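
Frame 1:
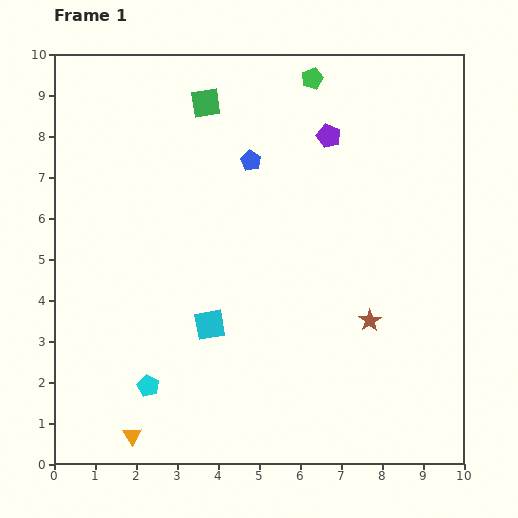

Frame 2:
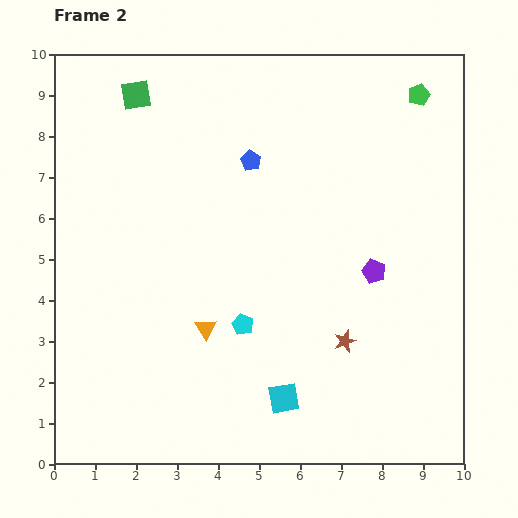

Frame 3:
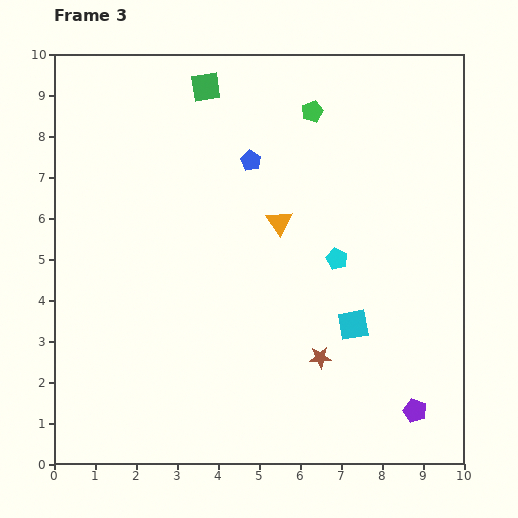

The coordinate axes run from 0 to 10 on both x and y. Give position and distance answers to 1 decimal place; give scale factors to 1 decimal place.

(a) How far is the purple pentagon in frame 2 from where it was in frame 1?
3.5

The purple pentagon moved from (6.7, 8.0) to (7.8, 4.7), a distance of √(1.1² + 3.3²) ≈ 3.5.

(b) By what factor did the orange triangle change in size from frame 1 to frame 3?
1.4×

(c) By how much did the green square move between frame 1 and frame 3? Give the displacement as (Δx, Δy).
(0.0, 0.4)

The green square was at (3.7, 8.8) in frame 1 and (3.7, 9.2) in frame 3.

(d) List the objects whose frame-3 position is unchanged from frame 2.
the blue pentagon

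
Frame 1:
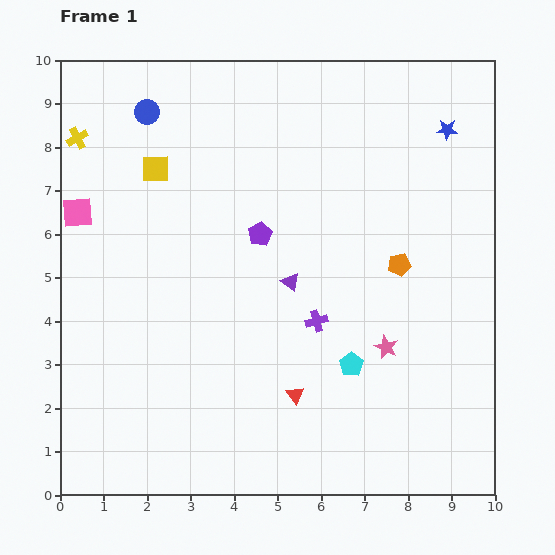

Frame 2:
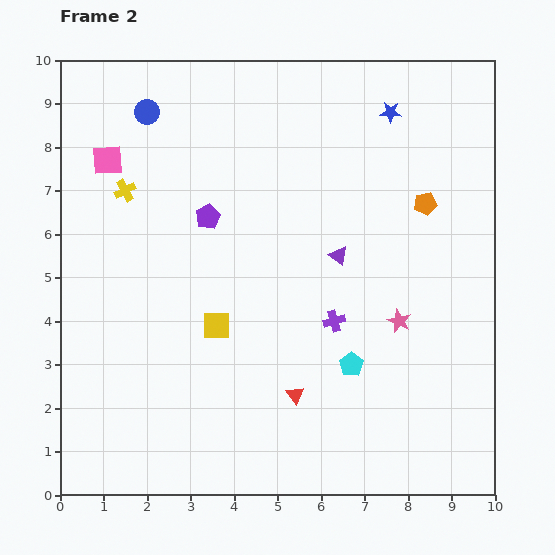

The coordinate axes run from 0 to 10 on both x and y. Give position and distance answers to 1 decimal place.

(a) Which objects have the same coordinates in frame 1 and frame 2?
the blue circle, the cyan pentagon, the red triangle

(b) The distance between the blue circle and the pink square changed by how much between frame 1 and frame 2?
-1.4

Distance in frame 1: 2.8. Distance in frame 2: 1.4.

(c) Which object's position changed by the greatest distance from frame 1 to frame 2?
the yellow square

(moved 3.9; next 1.6)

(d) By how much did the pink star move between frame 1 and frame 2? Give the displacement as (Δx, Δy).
(0.3, 0.6)

The pink star was at (7.5, 3.4) in frame 1 and (7.8, 4.0) in frame 2.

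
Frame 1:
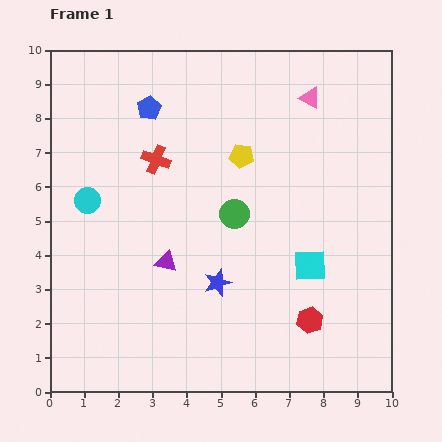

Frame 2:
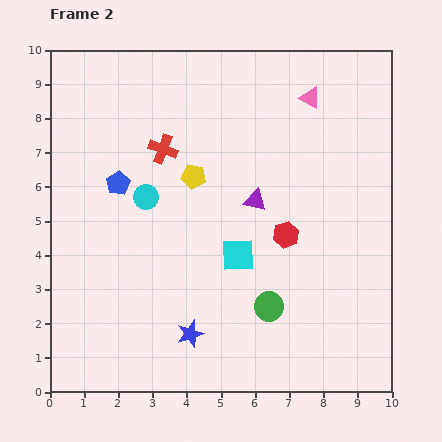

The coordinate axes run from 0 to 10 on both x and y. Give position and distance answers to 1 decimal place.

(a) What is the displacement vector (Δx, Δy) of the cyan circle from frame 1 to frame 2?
(1.7, 0.1)

The cyan circle was at (1.1, 5.6) in frame 1 and (2.8, 5.7) in frame 2.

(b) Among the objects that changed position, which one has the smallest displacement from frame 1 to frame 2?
the red cross

(moved 0.4)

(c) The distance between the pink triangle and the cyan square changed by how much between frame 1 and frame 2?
+0.2

Distance in frame 1: 4.9. Distance in frame 2: 5.1.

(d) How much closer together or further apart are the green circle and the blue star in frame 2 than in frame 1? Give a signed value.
+0.3

Distance in frame 1: 2.1. Distance in frame 2: 2.4.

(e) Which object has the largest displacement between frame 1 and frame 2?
the purple triangle

(moved 3.2; next 2.9)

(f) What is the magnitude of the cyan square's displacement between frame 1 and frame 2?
2.1

The cyan square moved from (7.6, 3.7) to (5.5, 4.0), a distance of √(2.1² + 0.3²) ≈ 2.1.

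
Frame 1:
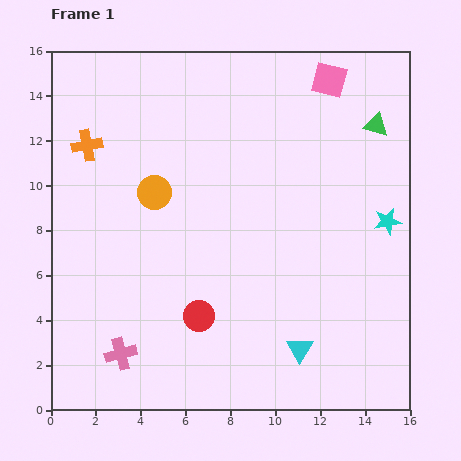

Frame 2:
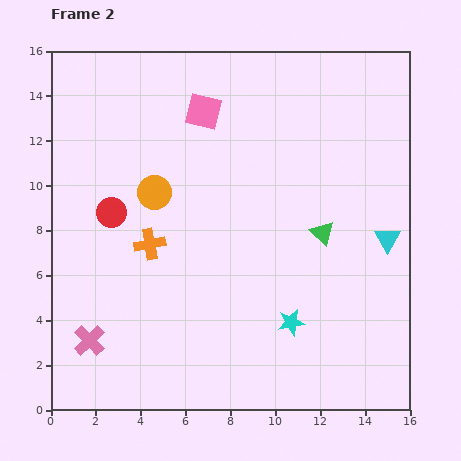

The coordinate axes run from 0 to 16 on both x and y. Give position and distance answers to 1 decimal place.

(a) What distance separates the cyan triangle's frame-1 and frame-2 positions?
6.3

The cyan triangle moved from (11.1, 2.7) to (15.0, 7.6), a distance of √(3.9² + 4.9²) ≈ 6.3.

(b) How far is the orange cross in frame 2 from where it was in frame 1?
5.2

The orange cross moved from (1.6, 11.8) to (4.4, 7.4), a distance of √(2.8² + 4.4²) ≈ 5.2.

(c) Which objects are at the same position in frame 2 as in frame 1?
the orange circle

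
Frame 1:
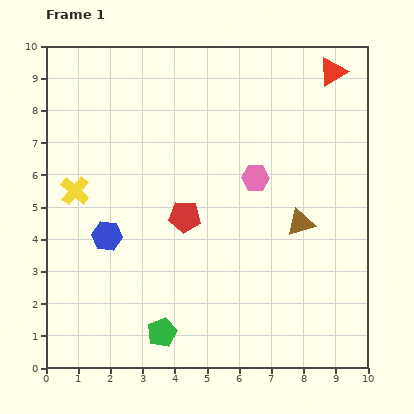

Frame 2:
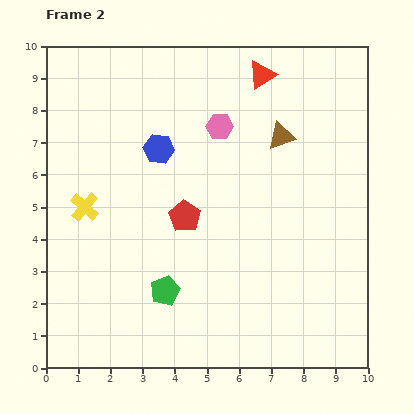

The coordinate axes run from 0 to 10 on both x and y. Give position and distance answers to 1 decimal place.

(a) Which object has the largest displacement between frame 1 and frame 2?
the blue hexagon

(moved 3.1; next 2.8)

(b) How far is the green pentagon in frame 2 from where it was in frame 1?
1.3

The green pentagon moved from (3.6, 1.1) to (3.7, 2.4), a distance of √(0.1² + 1.3²) ≈ 1.3.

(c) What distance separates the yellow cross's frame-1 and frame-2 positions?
0.6

The yellow cross moved from (0.9, 5.5) to (1.2, 5.0), a distance of √(0.3² + 0.5²) ≈ 0.6.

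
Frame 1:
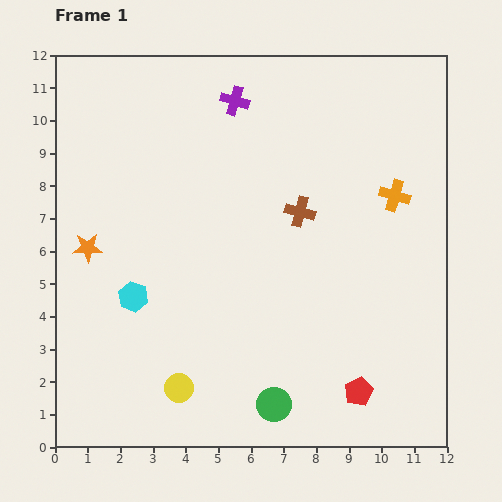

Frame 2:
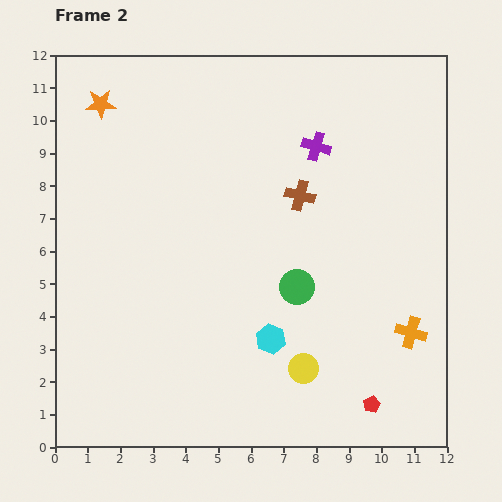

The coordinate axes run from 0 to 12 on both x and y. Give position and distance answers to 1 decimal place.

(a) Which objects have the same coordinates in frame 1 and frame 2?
none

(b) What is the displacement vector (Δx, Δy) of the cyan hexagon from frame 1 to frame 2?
(4.2, -1.3)

The cyan hexagon was at (2.4, 4.6) in frame 1 and (6.6, 3.3) in frame 2.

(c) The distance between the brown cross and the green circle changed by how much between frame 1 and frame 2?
-3.2

Distance in frame 1: 6.0. Distance in frame 2: 2.8.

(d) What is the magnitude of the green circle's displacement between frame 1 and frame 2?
3.7

The green circle moved from (6.7, 1.3) to (7.4, 4.9), a distance of √(0.7² + 3.6²) ≈ 3.7.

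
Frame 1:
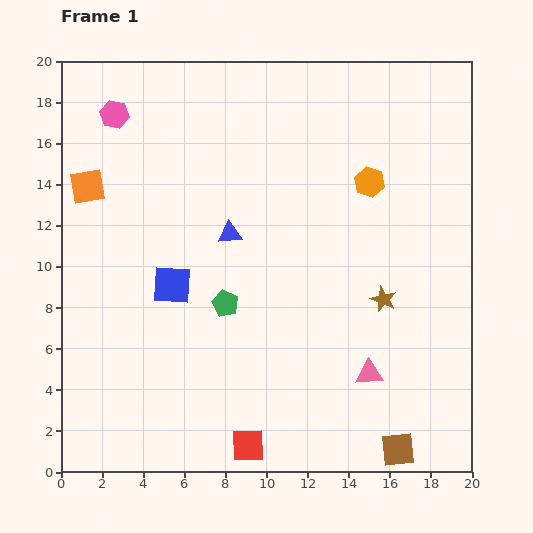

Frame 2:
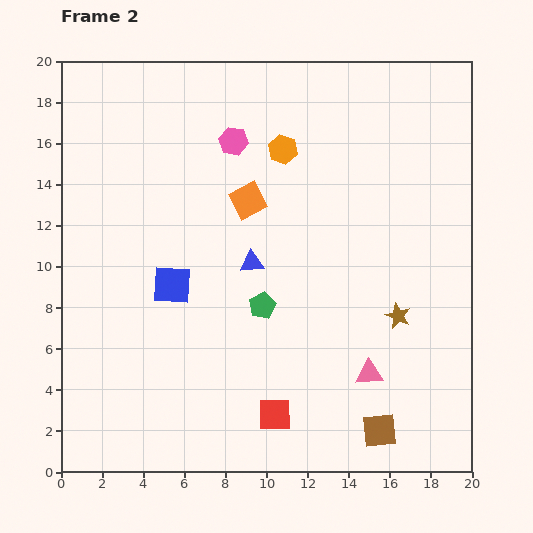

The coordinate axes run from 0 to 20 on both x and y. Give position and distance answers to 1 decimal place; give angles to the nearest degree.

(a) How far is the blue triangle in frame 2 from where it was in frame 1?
1.8

The blue triangle moved from (8.2, 11.6) to (9.3, 10.2), a distance of √(1.1² + 1.4²) ≈ 1.8.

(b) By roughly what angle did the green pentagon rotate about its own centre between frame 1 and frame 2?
20° clockwise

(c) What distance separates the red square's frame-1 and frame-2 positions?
2.0

The red square moved from (9.1, 1.3) to (10.4, 2.8), a distance of √(1.3² + 1.5²) ≈ 2.0.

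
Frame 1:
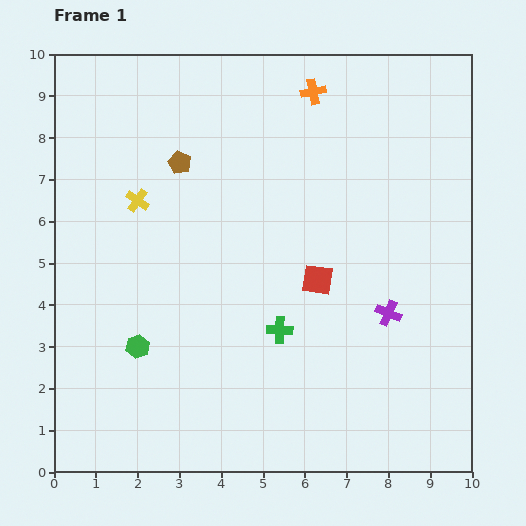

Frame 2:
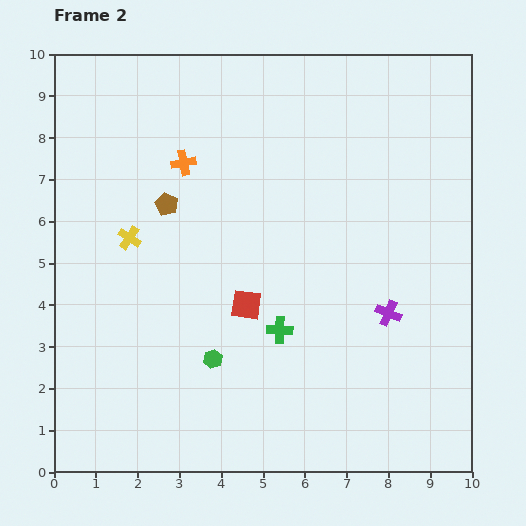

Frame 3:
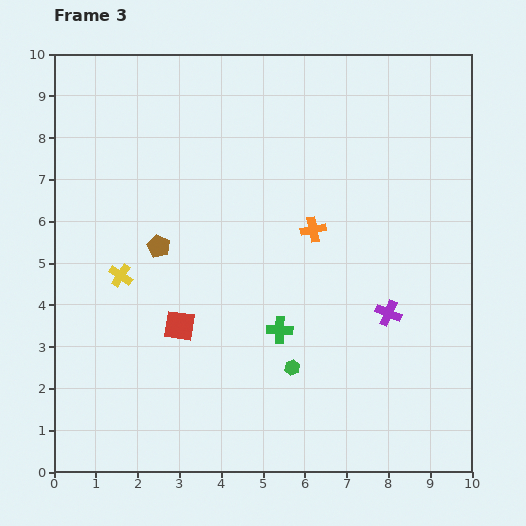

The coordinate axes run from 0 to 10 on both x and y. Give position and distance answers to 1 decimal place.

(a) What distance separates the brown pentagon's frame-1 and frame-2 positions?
1.0

The brown pentagon moved from (3.0, 7.4) to (2.7, 6.4), a distance of √(0.3² + 1.0²) ≈ 1.0.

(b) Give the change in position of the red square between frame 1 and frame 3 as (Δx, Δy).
(-3.3, -1.1)

The red square was at (6.3, 4.6) in frame 1 and (3.0, 3.5) in frame 3.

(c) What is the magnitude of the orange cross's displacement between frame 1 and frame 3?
3.3

The orange cross moved from (6.2, 9.1) to (6.2, 5.8), a distance of √(0.0² + 3.3²) ≈ 3.3.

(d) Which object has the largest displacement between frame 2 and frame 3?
the orange cross

(moved 3.5; next 1.9)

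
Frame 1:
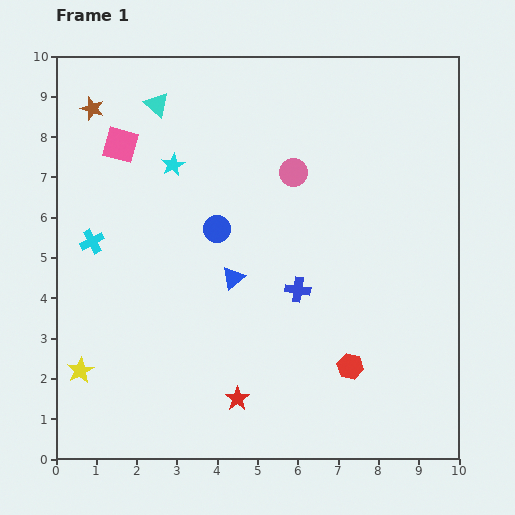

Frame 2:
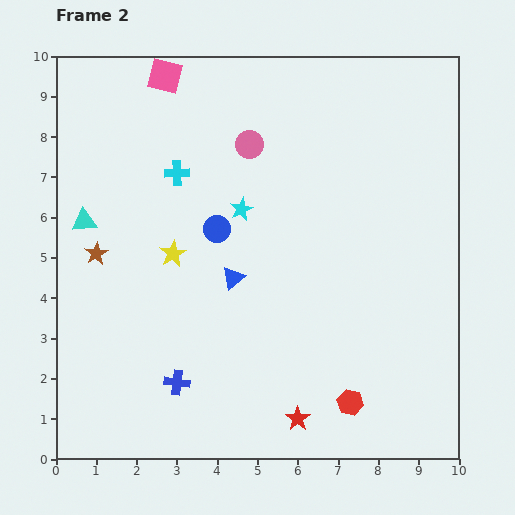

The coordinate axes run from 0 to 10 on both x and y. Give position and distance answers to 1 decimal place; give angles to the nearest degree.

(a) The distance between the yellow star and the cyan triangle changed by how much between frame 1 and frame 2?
-4.6

Distance in frame 1: 6.9. Distance in frame 2: 2.3.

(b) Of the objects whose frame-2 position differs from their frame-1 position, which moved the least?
the red hexagon

(moved 0.9)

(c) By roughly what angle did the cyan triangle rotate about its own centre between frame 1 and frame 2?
48° counter-clockwise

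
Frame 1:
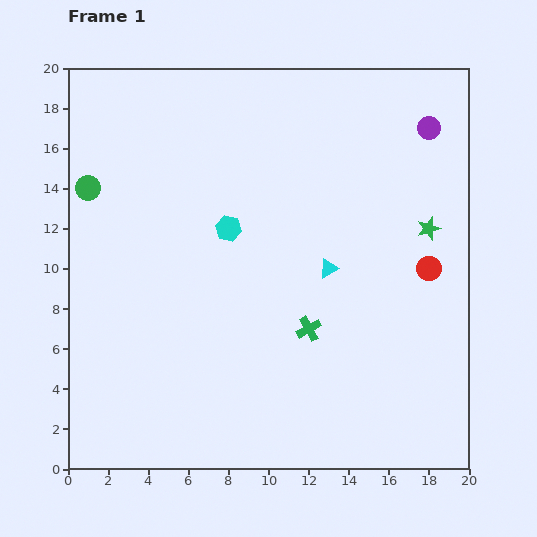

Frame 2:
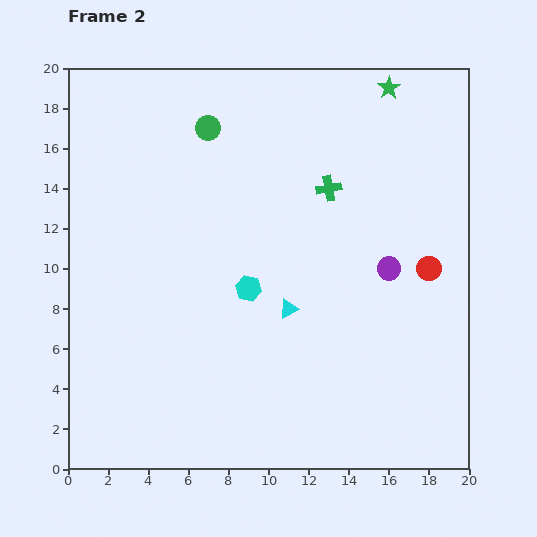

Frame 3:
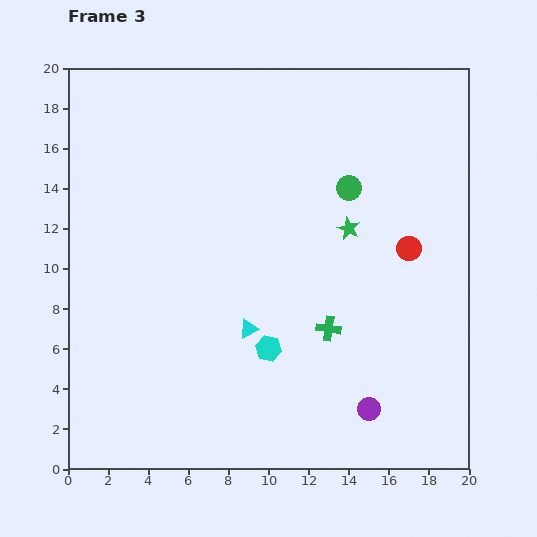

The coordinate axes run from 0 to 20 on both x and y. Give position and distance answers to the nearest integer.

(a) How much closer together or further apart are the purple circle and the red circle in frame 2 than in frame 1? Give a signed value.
-5

Distance in frame 1: 7. Distance in frame 2: 2.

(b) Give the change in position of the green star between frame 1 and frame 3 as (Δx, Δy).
(-4, 0)

The green star was at (18, 12) in frame 1 and (14, 12) in frame 3.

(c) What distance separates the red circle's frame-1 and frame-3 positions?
1

The red circle moved from (18, 10) to (17, 11), a distance of √(1² + 1²) ≈ 1.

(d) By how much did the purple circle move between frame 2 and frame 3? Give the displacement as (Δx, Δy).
(-1, -7)

The purple circle was at (16, 10) in frame 2 and (15, 3) in frame 3.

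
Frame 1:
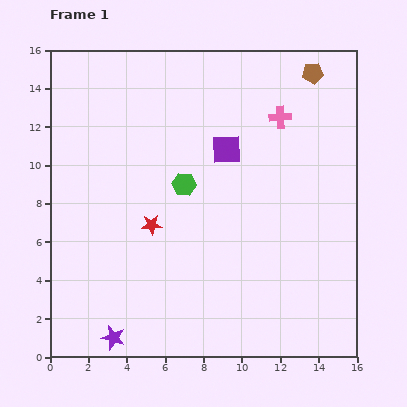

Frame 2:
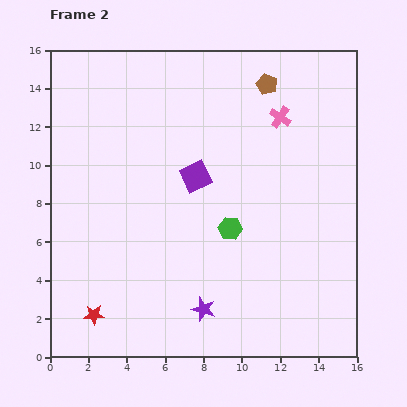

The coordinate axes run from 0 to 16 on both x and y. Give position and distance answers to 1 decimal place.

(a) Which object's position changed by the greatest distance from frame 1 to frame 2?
the red star

(moved 5.6; next 4.9)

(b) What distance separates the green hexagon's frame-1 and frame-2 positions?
3.3

The green hexagon moved from (7.0, 9.0) to (9.4, 6.7), a distance of √(2.4² + 2.3²) ≈ 3.3.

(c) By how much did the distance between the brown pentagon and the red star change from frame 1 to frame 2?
+3.5

Distance in frame 1: 11.5. Distance in frame 2: 15.0.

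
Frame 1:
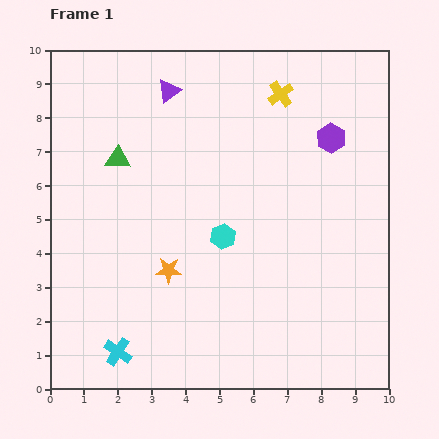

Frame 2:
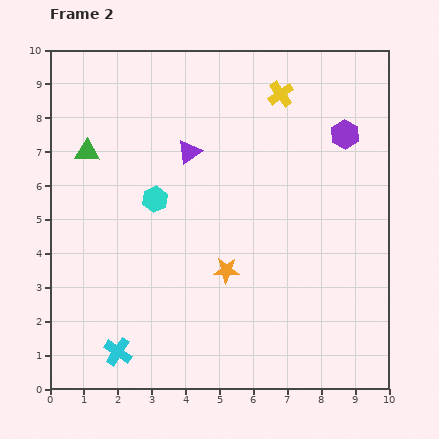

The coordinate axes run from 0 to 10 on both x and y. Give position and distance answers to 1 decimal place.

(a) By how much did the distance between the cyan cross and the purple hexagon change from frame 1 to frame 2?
+0.4

Distance in frame 1: 8.9. Distance in frame 2: 9.3.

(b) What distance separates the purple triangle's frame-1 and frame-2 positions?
1.9

The purple triangle moved from (3.5, 8.8) to (4.1, 7.0), a distance of √(0.6² + 1.8²) ≈ 1.9.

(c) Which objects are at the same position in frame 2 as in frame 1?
the yellow cross, the cyan cross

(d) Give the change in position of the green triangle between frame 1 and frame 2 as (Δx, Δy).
(-0.9, 0.2)

The green triangle was at (2.0, 6.8) in frame 1 and (1.1, 7.0) in frame 2.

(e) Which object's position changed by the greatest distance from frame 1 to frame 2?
the cyan hexagon

(moved 2.3; next 1.9)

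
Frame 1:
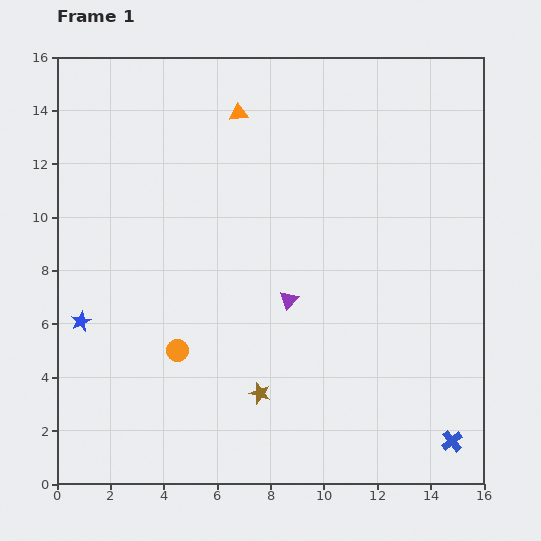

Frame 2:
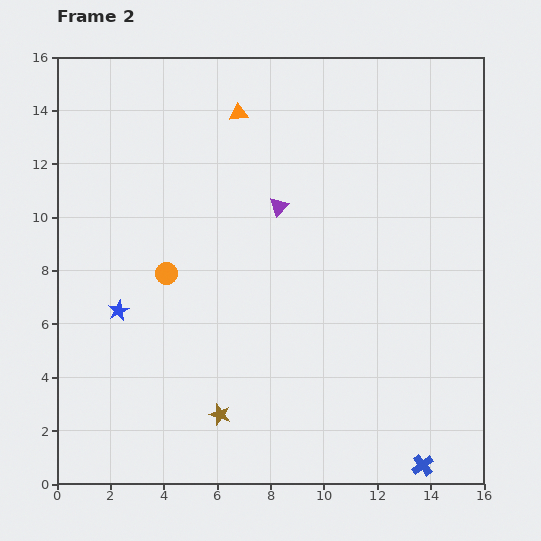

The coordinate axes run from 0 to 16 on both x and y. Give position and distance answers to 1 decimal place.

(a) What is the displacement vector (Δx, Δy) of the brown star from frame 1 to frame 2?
(-1.5, -0.8)

The brown star was at (7.6, 3.4) in frame 1 and (6.1, 2.6) in frame 2.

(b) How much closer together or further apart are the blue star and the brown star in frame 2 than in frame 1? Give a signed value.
-1.8

Distance in frame 1: 7.2. Distance in frame 2: 5.4.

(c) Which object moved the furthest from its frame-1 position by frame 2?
the purple triangle

(moved 3.5; next 2.9)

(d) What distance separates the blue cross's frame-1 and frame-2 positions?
1.4

The blue cross moved from (14.8, 1.6) to (13.7, 0.7), a distance of √(1.1² + 0.9²) ≈ 1.4.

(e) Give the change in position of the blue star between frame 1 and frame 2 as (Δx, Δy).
(1.4, 0.4)

The blue star was at (0.9, 6.1) in frame 1 and (2.3, 6.5) in frame 2.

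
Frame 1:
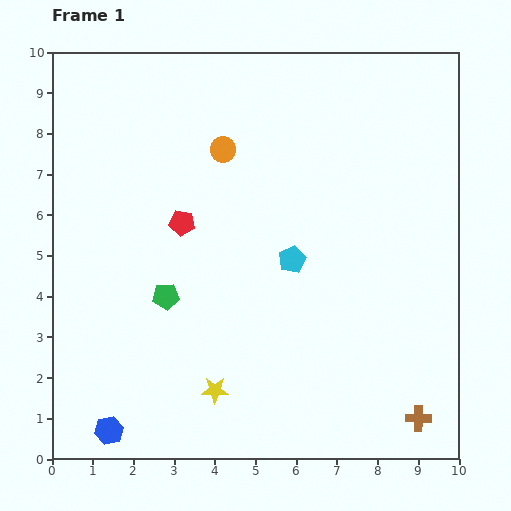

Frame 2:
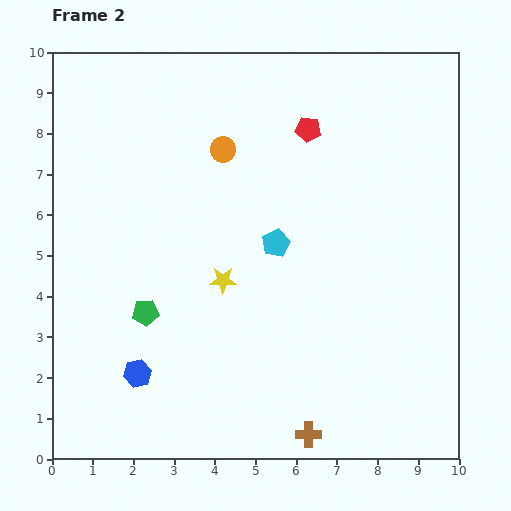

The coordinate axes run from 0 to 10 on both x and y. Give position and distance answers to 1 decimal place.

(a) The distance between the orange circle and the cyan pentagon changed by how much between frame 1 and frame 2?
-0.6

Distance in frame 1: 3.2. Distance in frame 2: 2.6.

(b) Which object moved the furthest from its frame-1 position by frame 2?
the red pentagon

(moved 3.9; next 2.7)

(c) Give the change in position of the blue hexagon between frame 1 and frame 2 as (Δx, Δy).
(0.7, 1.4)

The blue hexagon was at (1.4, 0.7) in frame 1 and (2.1, 2.1) in frame 2.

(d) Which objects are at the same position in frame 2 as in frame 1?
the orange circle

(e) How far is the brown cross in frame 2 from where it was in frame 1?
2.7

The brown cross moved from (9.0, 1.0) to (6.3, 0.6), a distance of √(2.7² + 0.4²) ≈ 2.7.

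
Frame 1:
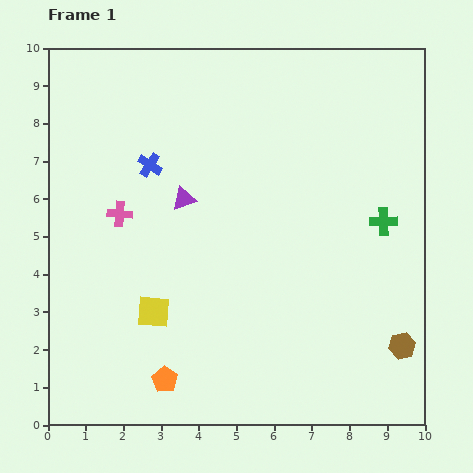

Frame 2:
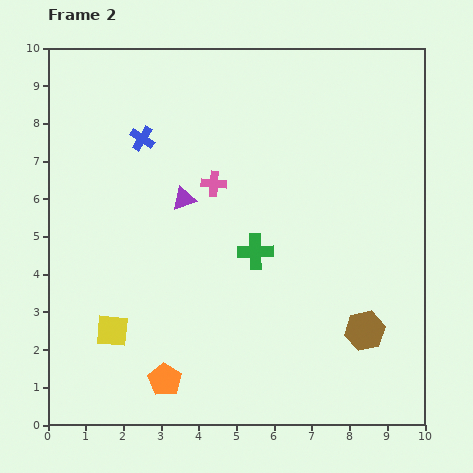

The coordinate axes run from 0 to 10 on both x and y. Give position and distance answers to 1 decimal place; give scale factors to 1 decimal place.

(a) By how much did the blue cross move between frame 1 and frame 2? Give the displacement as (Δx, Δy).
(-0.2, 0.7)

The blue cross was at (2.7, 6.9) in frame 1 and (2.5, 7.6) in frame 2.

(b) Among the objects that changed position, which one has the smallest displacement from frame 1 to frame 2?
the blue cross

(moved 0.7)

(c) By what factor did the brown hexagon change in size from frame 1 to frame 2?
1.5×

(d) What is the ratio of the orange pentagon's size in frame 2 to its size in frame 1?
1.3×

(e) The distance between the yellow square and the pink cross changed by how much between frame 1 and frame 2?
+1.9

Distance in frame 1: 2.8. Distance in frame 2: 4.7.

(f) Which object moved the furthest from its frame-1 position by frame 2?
the green cross

(moved 3.5; next 2.6)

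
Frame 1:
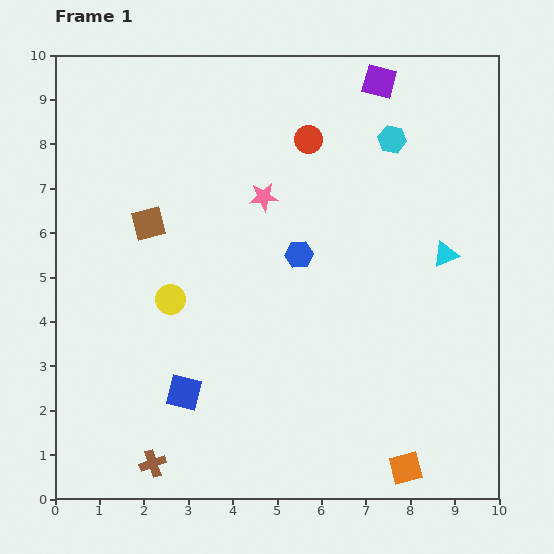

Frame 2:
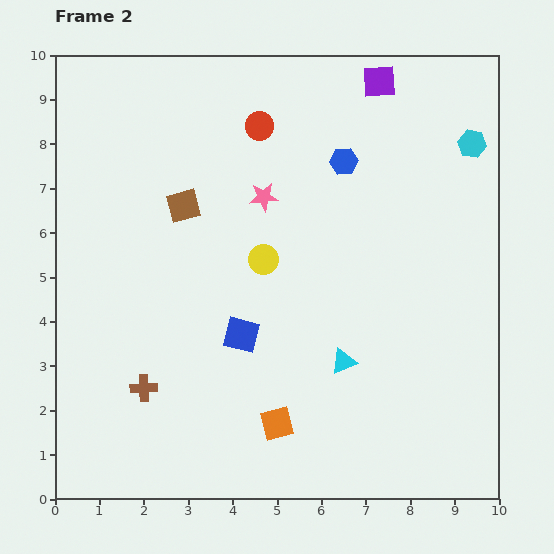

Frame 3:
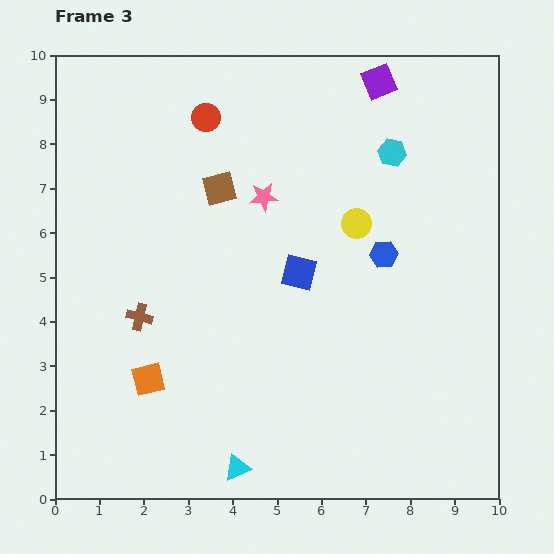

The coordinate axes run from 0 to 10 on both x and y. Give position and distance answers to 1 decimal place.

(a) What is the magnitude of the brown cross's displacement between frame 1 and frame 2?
1.7

The brown cross moved from (2.2, 0.8) to (2.0, 2.5), a distance of √(0.2² + 1.7²) ≈ 1.7.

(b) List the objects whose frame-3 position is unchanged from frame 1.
the purple square, the pink star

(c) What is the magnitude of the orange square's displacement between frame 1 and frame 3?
6.1

The orange square moved from (7.9, 0.7) to (2.1, 2.7), a distance of √(5.8² + 2.0²) ≈ 6.1.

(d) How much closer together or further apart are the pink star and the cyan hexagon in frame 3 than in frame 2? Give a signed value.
-1.8

Distance in frame 2: 4.9. Distance in frame 3: 3.1.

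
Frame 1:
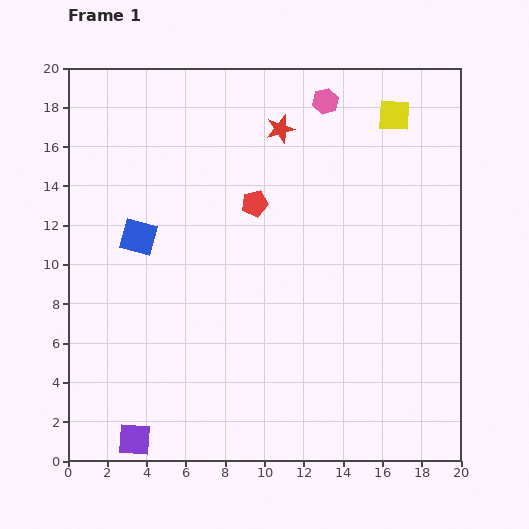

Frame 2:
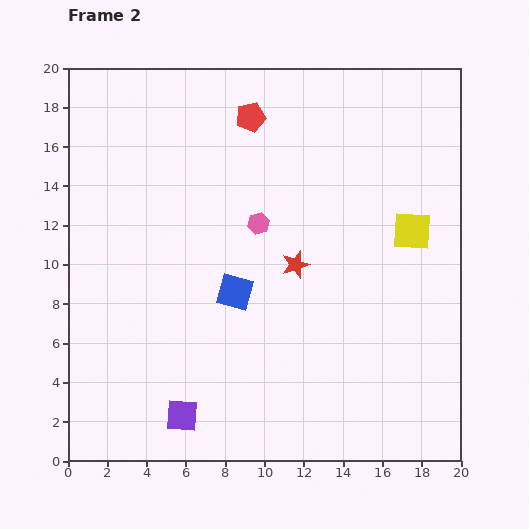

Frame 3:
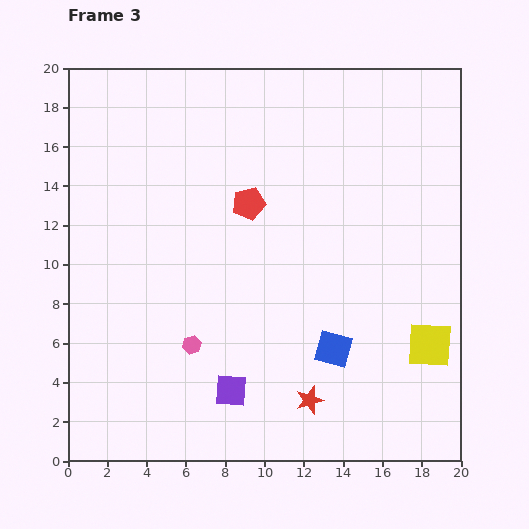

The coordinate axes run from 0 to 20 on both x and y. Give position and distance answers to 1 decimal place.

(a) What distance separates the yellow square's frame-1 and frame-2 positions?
6.0

The yellow square moved from (16.6, 17.6) to (17.5, 11.7), a distance of √(0.9² + 5.9²) ≈ 6.0.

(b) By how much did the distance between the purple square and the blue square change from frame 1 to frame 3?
-4.7

Distance in frame 1: 10.3. Distance in frame 3: 5.6.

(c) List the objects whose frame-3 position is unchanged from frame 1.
none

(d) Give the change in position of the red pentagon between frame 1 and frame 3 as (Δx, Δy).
(-0.3, 0.0)

The red pentagon was at (9.5, 13.1) in frame 1 and (9.2, 13.1) in frame 3.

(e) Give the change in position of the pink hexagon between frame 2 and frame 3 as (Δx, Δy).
(-3.4, -6.2)

The pink hexagon was at (9.7, 12.1) in frame 2 and (6.3, 5.9) in frame 3.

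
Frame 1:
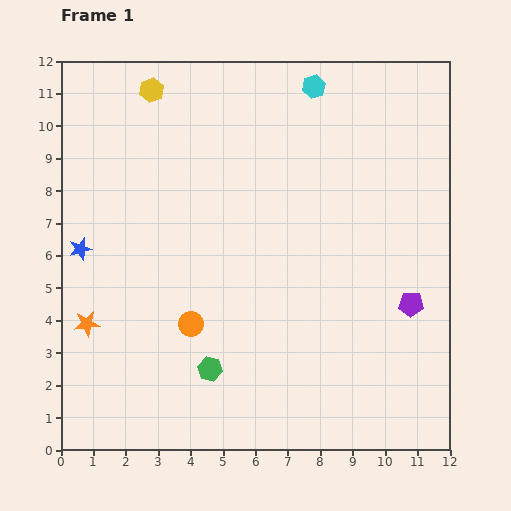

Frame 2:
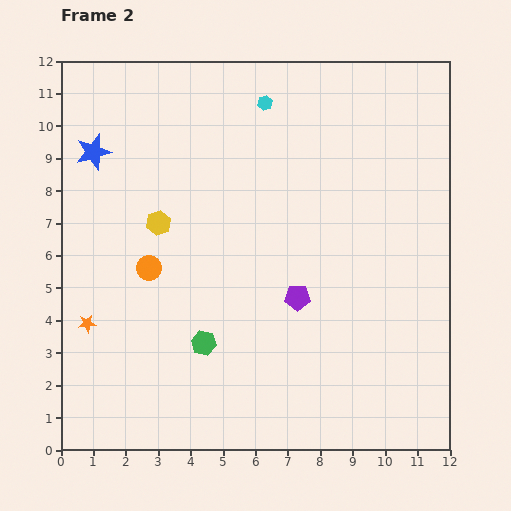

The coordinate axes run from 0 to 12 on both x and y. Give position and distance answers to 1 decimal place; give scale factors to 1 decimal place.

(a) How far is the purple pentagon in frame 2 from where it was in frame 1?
3.5

The purple pentagon moved from (10.8, 4.5) to (7.3, 4.7), a distance of √(3.5² + 0.2²) ≈ 3.5.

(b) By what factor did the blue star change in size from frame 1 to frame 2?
1.6×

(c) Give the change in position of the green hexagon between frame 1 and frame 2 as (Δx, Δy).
(-0.2, 0.8)

The green hexagon was at (4.6, 2.5) in frame 1 and (4.4, 3.3) in frame 2.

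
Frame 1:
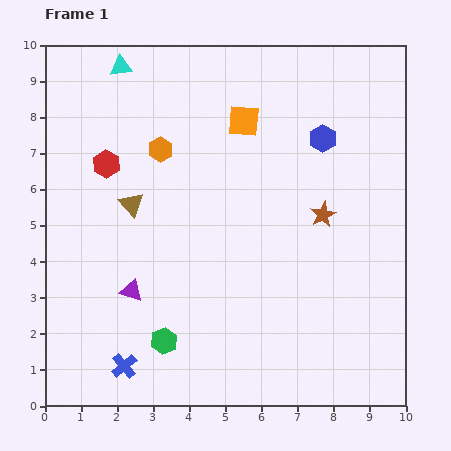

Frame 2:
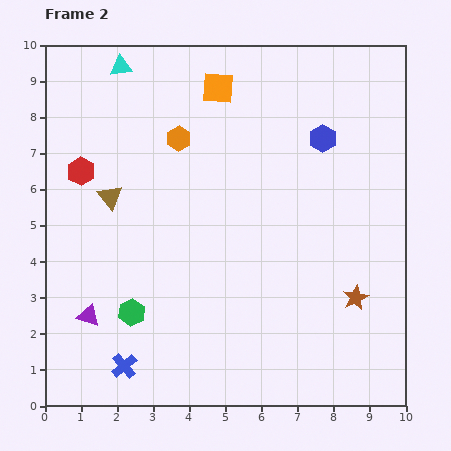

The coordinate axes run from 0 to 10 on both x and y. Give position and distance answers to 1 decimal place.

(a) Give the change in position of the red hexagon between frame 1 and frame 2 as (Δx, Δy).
(-0.7, -0.2)

The red hexagon was at (1.7, 6.7) in frame 1 and (1.0, 6.5) in frame 2.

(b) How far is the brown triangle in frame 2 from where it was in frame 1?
0.6

The brown triangle moved from (2.4, 5.6) to (1.8, 5.8), a distance of √(0.6² + 0.2²) ≈ 0.6.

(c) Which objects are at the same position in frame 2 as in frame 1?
the blue cross, the blue hexagon, the cyan triangle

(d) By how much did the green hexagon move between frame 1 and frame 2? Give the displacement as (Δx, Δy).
(-0.9, 0.8)

The green hexagon was at (3.3, 1.8) in frame 1 and (2.4, 2.6) in frame 2.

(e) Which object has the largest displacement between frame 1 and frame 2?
the brown star

(moved 2.5; next 1.4)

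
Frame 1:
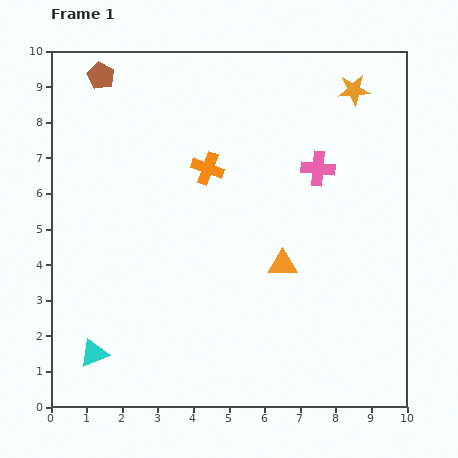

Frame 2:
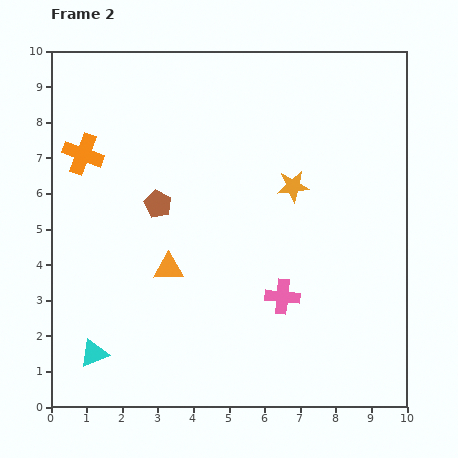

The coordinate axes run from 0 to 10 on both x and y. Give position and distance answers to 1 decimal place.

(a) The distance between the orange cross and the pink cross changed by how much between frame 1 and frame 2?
+3.8

Distance in frame 1: 3.1. Distance in frame 2: 6.9.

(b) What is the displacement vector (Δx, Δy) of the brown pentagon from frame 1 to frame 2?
(1.6, -3.6)

The brown pentagon was at (1.4, 9.3) in frame 1 and (3.0, 5.7) in frame 2.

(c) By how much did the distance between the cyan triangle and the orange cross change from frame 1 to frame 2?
-0.5

Distance in frame 1: 6.1. Distance in frame 2: 5.6.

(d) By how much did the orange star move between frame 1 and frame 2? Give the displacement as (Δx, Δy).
(-1.7, -2.7)

The orange star was at (8.5, 8.9) in frame 1 and (6.8, 6.2) in frame 2.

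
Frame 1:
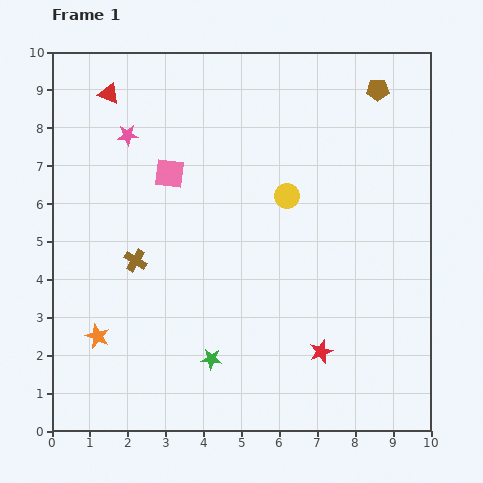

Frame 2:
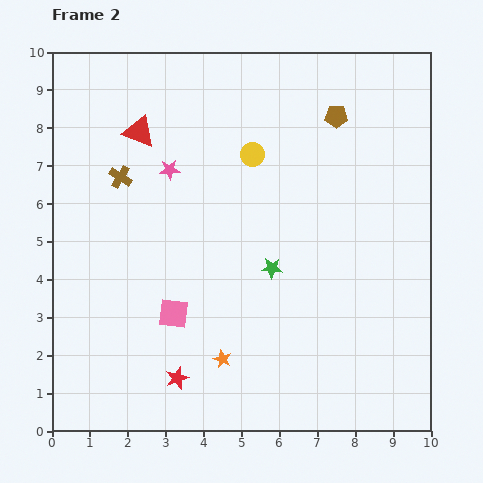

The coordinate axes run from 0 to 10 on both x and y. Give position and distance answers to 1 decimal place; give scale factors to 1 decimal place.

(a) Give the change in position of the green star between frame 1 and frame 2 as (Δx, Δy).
(1.6, 2.4)

The green star was at (4.2, 1.9) in frame 1 and (5.8, 4.3) in frame 2.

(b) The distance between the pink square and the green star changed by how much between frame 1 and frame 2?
-2.1

Distance in frame 1: 5.0. Distance in frame 2: 2.9.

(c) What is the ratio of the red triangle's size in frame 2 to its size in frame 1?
1.5×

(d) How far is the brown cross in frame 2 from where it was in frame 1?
2.2

The brown cross moved from (2.2, 4.5) to (1.8, 6.7), a distance of √(0.4² + 2.2²) ≈ 2.2.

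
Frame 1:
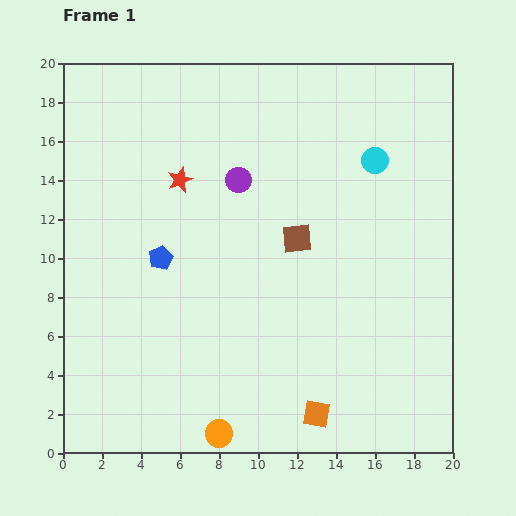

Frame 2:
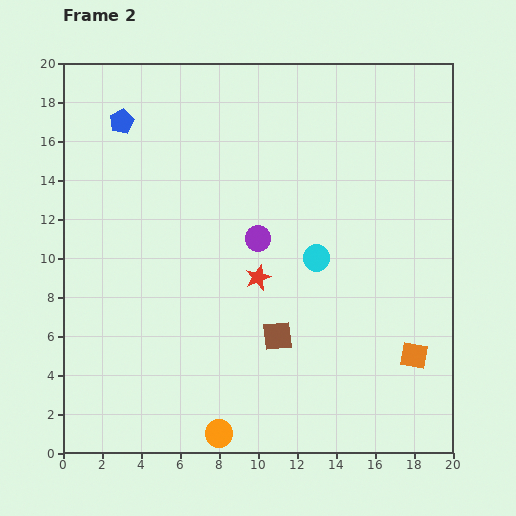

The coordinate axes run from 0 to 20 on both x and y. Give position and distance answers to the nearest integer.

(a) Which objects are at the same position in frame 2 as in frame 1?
the orange circle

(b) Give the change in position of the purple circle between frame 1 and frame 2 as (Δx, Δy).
(1, -3)

The purple circle was at (9, 14) in frame 1 and (10, 11) in frame 2.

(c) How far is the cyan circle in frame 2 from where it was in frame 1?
6

The cyan circle moved from (16, 15) to (13, 10), a distance of √(3² + 5²) ≈ 6.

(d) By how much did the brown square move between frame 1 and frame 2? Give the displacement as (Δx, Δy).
(-1, -5)

The brown square was at (12, 11) in frame 1 and (11, 6) in frame 2.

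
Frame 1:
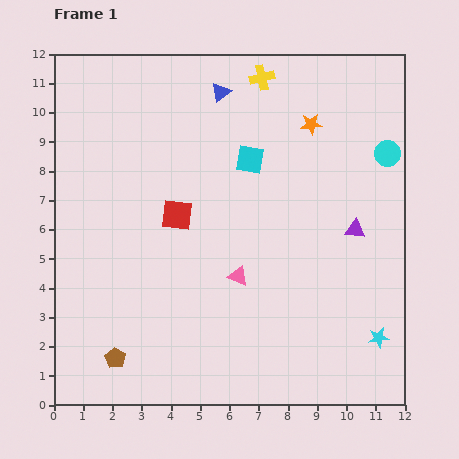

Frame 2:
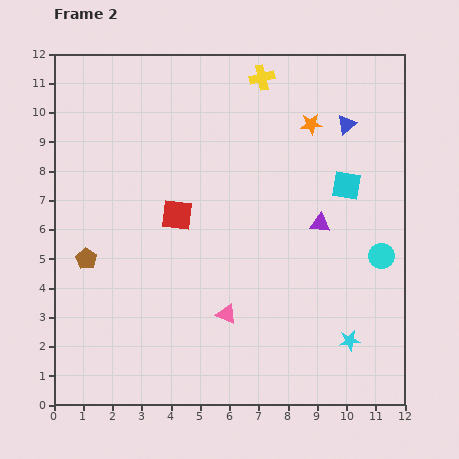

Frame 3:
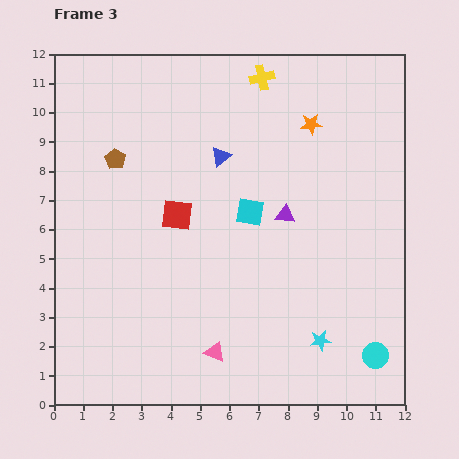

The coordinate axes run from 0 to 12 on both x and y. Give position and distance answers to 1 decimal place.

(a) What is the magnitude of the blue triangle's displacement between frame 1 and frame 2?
4.4

The blue triangle moved from (5.7, 10.7) to (10.0, 9.6), a distance of √(4.3² + 1.1²) ≈ 4.4.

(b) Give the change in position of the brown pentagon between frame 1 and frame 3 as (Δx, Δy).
(0.0, 6.8)

The brown pentagon was at (2.1, 1.6) in frame 1 and (2.1, 8.4) in frame 3.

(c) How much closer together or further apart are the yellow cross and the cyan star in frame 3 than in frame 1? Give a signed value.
-0.6

Distance in frame 1: 9.8. Distance in frame 3: 9.2.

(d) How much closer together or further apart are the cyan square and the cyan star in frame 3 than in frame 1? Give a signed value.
-2.5

Distance in frame 1: 7.5. Distance in frame 3: 5.0.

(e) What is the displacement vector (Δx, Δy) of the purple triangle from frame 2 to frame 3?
(-1.2, 0.3)

The purple triangle was at (9.1, 6.2) in frame 2 and (7.9, 6.5) in frame 3.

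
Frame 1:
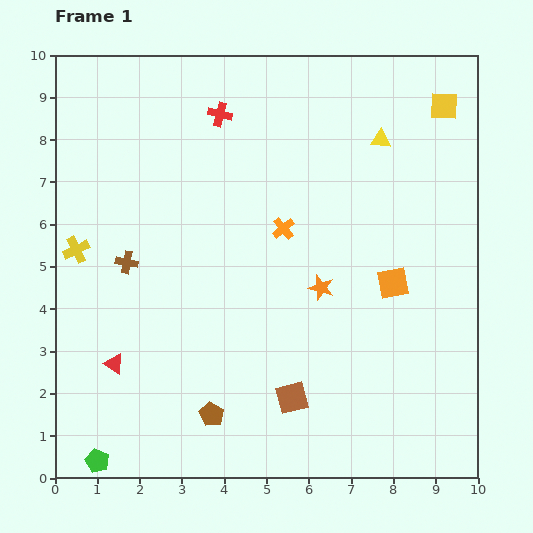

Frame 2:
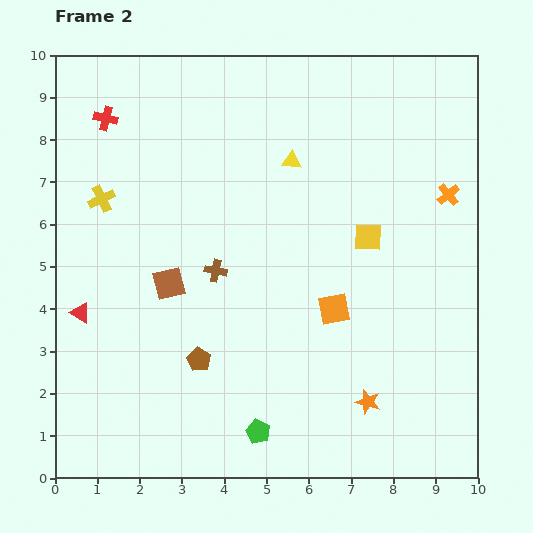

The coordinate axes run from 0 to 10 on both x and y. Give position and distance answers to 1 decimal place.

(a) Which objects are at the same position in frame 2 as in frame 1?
none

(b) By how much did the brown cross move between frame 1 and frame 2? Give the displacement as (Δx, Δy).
(2.1, -0.2)

The brown cross was at (1.7, 5.1) in frame 1 and (3.8, 4.9) in frame 2.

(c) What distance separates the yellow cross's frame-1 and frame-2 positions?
1.3

The yellow cross moved from (0.5, 5.4) to (1.1, 6.6), a distance of √(0.6² + 1.2²) ≈ 1.3.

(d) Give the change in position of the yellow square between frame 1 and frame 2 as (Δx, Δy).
(-1.8, -3.1)

The yellow square was at (9.2, 8.8) in frame 1 and (7.4, 5.7) in frame 2.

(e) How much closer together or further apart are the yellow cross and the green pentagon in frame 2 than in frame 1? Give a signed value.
+1.6

Distance in frame 1: 5.0. Distance in frame 2: 6.6.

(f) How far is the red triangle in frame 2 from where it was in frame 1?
1.4

The red triangle moved from (1.4, 2.7) to (0.6, 3.9), a distance of √(0.8² + 1.2²) ≈ 1.4.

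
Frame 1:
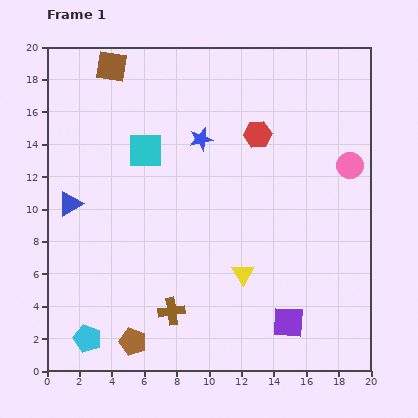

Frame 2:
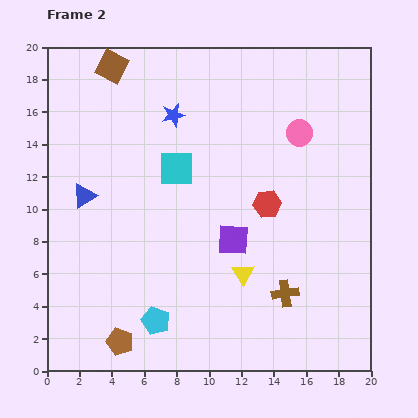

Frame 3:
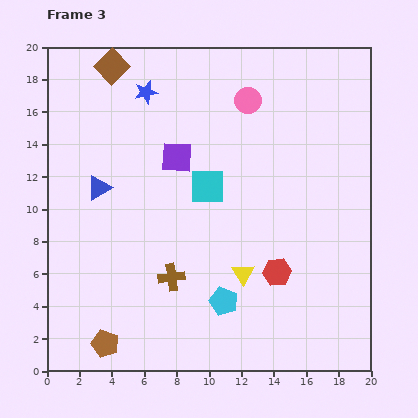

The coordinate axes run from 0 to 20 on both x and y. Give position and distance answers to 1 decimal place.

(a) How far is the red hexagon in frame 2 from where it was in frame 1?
4.3

The red hexagon moved from (13.0, 14.6) to (13.6, 10.3), a distance of √(0.6² + 4.3²) ≈ 4.3.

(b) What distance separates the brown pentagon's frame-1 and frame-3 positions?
1.7

The brown pentagon moved from (5.3, 1.8) to (3.6, 1.7), a distance of √(1.7² + 0.1²) ≈ 1.7.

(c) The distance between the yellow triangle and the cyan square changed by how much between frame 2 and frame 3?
-1.9

Distance in frame 2: 7.7. Distance in frame 3: 5.8.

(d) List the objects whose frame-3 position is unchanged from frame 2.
the brown square, the yellow triangle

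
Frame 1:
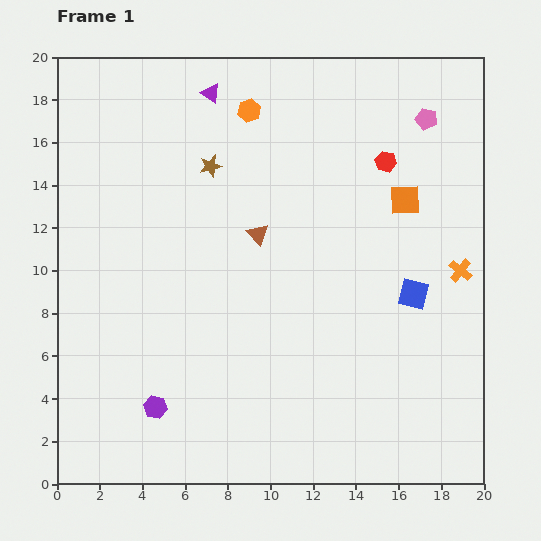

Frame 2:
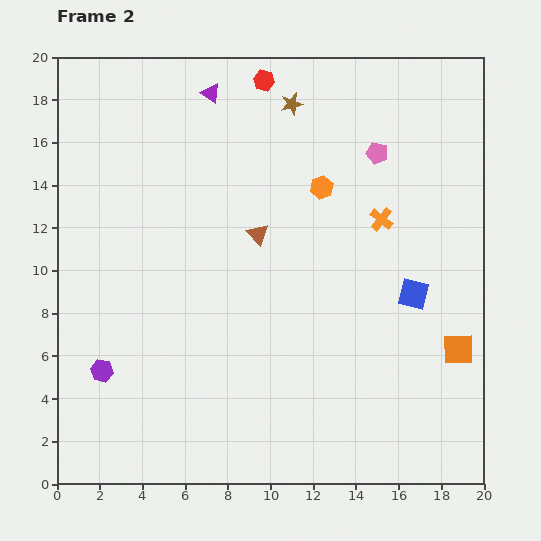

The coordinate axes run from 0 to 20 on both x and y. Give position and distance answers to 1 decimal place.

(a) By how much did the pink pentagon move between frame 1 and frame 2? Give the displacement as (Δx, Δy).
(-2.3, -1.6)

The pink pentagon was at (17.3, 17.1) in frame 1 and (15.0, 15.5) in frame 2.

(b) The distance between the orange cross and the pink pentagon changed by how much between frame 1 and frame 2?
-4.2

Distance in frame 1: 7.3. Distance in frame 2: 3.1.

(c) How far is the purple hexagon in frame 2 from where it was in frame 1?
3.0

The purple hexagon moved from (4.6, 3.6) to (2.1, 5.3), a distance of √(2.5² + 1.7²) ≈ 3.0.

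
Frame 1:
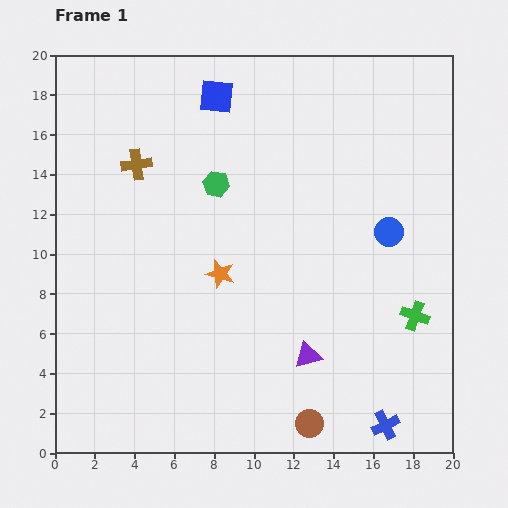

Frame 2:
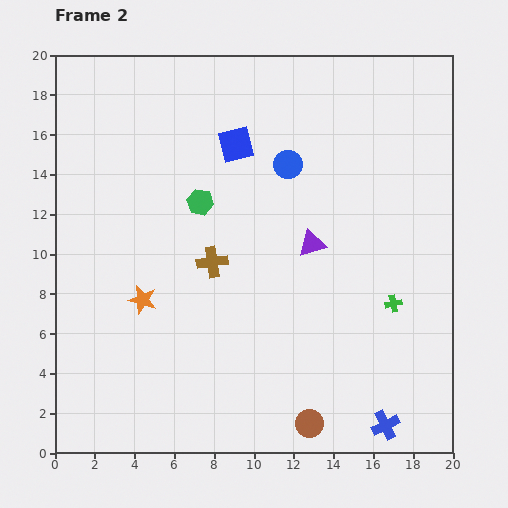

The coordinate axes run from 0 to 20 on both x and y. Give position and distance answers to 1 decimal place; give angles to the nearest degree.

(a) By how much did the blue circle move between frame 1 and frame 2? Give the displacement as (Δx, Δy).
(-5.1, 3.4)

The blue circle was at (16.8, 11.1) in frame 1 and (11.7, 14.5) in frame 2.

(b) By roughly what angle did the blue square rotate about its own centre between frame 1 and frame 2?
19° counter-clockwise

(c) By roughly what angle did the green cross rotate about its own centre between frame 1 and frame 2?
30° counter-clockwise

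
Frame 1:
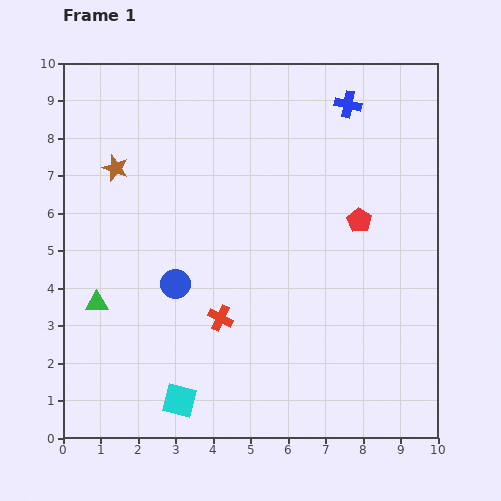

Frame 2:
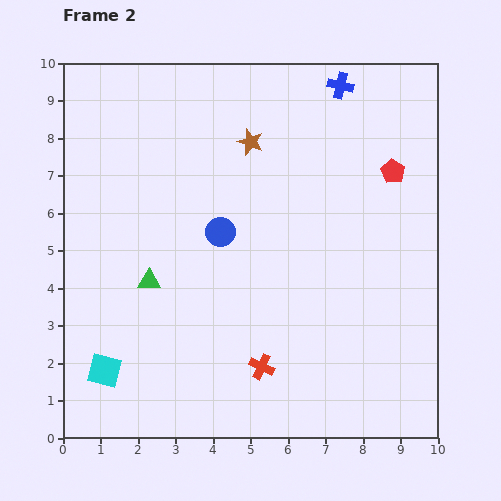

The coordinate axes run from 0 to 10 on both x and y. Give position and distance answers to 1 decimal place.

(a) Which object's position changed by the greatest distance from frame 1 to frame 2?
the brown star

(moved 3.7; next 2.2)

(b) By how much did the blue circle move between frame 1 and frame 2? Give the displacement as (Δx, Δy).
(1.2, 1.4)

The blue circle was at (3.0, 4.1) in frame 1 and (4.2, 5.5) in frame 2.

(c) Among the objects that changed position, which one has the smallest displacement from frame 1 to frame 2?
the blue cross

(moved 0.5)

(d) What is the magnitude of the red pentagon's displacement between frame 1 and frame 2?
1.6

The red pentagon moved from (7.9, 5.8) to (8.8, 7.1), a distance of √(0.9² + 1.3²) ≈ 1.6.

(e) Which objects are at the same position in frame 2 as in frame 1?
none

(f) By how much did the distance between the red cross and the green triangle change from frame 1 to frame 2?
+0.5

Distance in frame 1: 3.3. Distance in frame 2: 3.8.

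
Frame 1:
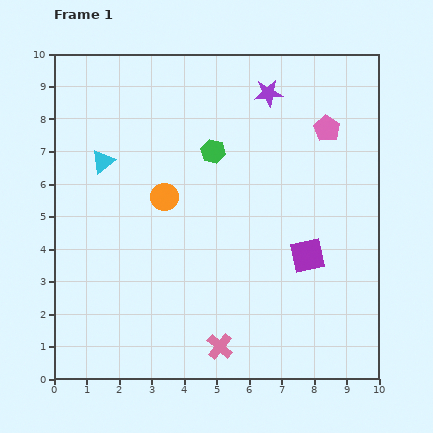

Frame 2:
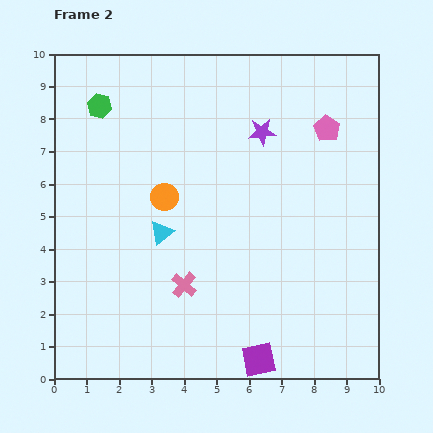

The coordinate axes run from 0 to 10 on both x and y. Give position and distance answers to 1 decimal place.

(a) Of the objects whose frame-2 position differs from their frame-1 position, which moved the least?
the purple star

(moved 1.2)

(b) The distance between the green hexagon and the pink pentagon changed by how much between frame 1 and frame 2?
+3.4

Distance in frame 1: 3.6. Distance in frame 2: 7.0.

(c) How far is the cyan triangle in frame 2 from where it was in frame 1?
2.8

The cyan triangle moved from (1.5, 6.7) to (3.3, 4.5), a distance of √(1.8² + 2.2²) ≈ 2.8.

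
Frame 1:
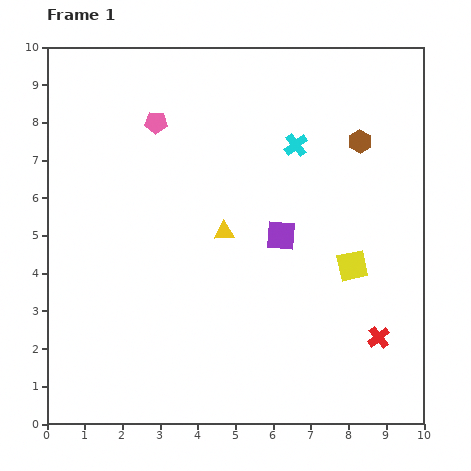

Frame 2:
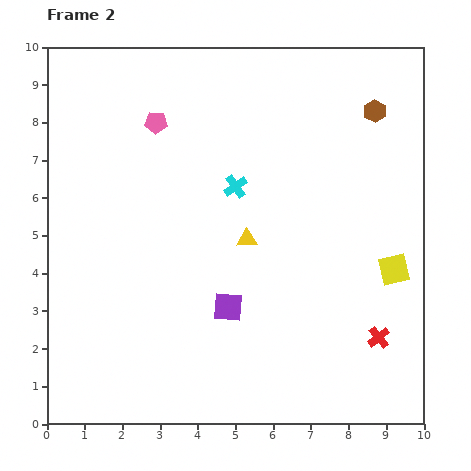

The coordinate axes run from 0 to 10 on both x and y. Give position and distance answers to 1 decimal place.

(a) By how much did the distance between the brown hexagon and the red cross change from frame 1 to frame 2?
+0.8

Distance in frame 1: 5.2. Distance in frame 2: 6.0.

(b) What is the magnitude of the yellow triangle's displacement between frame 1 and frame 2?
0.6

The yellow triangle moved from (4.7, 5.1) to (5.3, 4.9), a distance of √(0.6² + 0.2²) ≈ 0.6.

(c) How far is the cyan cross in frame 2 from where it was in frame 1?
1.9

The cyan cross moved from (6.6, 7.4) to (5.0, 6.3), a distance of √(1.6² + 1.1²) ≈ 1.9.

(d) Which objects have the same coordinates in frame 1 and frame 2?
the pink pentagon, the red cross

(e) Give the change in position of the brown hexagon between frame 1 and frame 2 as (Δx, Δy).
(0.4, 0.8)

The brown hexagon was at (8.3, 7.5) in frame 1 and (8.7, 8.3) in frame 2.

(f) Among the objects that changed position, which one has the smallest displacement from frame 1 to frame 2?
the yellow triangle

(moved 0.6)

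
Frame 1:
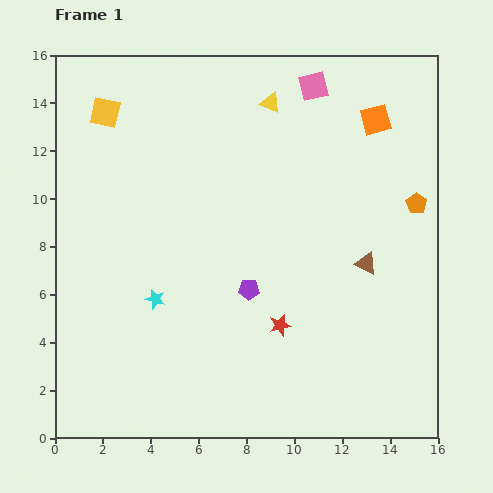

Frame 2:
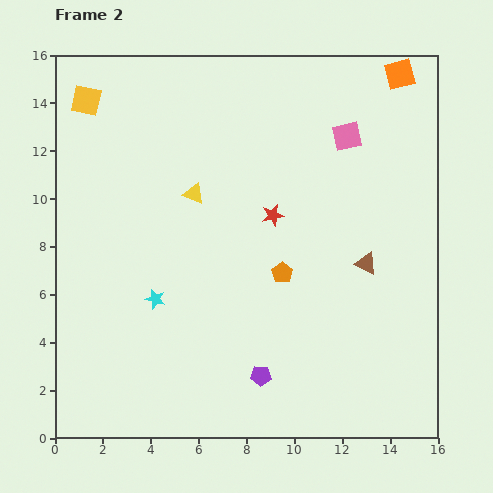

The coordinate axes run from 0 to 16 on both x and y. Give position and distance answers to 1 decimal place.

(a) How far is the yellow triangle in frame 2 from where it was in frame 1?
5.0

The yellow triangle moved from (9.0, 14.0) to (5.8, 10.2), a distance of √(3.2² + 3.8²) ≈ 5.0.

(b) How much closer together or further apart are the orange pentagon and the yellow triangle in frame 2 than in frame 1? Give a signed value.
-2.4

Distance in frame 1: 7.4. Distance in frame 2: 5.0.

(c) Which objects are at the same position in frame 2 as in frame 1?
the cyan star, the brown triangle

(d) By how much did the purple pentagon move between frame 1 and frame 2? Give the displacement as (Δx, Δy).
(0.5, -3.6)

The purple pentagon was at (8.1, 6.2) in frame 1 and (8.6, 2.6) in frame 2.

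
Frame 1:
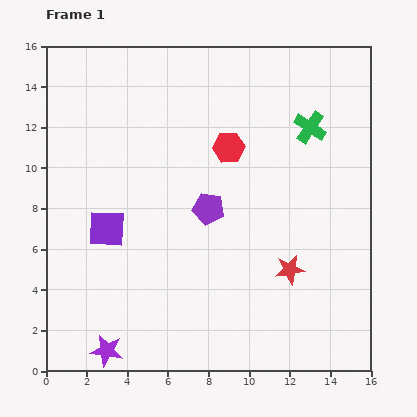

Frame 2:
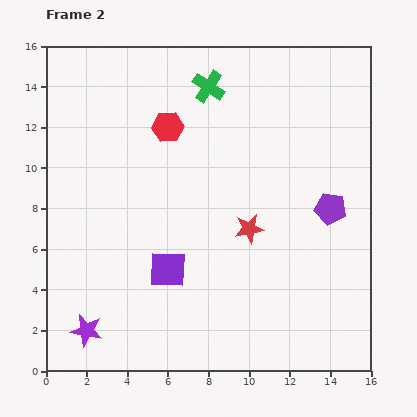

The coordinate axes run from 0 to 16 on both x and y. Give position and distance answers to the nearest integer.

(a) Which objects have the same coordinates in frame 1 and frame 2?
none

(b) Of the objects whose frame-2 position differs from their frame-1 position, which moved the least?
the purple star

(moved 1)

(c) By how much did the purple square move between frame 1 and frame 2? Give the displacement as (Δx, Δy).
(3, -2)

The purple square was at (3, 7) in frame 1 and (6, 5) in frame 2.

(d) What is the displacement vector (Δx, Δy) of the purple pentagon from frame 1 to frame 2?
(6, 0)

The purple pentagon was at (8, 8) in frame 1 and (14, 8) in frame 2.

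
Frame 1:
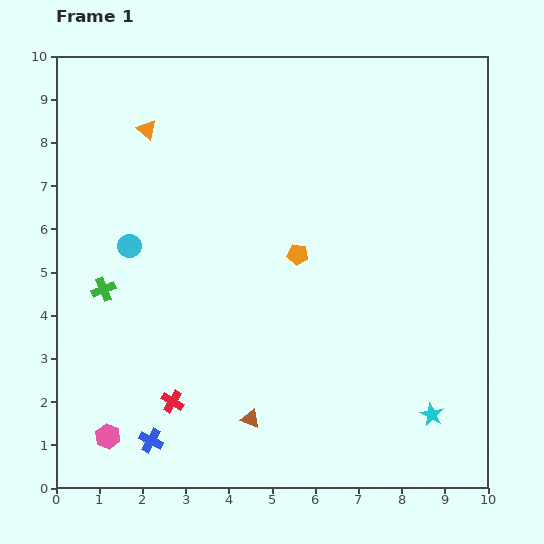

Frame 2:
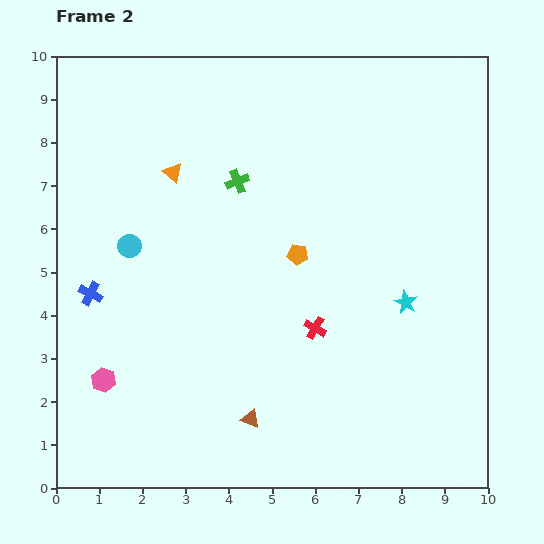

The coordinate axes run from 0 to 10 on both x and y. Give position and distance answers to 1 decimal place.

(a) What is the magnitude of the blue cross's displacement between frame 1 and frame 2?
3.7

The blue cross moved from (2.2, 1.1) to (0.8, 4.5), a distance of √(1.4² + 3.4²) ≈ 3.7.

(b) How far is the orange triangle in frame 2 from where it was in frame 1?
1.2

The orange triangle moved from (2.1, 8.3) to (2.7, 7.3), a distance of √(0.6² + 1.0²) ≈ 1.2.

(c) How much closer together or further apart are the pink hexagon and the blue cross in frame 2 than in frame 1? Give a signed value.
+1.0

Distance in frame 1: 1.0. Distance in frame 2: 2.0.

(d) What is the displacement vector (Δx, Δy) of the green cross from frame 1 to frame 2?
(3.1, 2.5)

The green cross was at (1.1, 4.6) in frame 1 and (4.2, 7.1) in frame 2.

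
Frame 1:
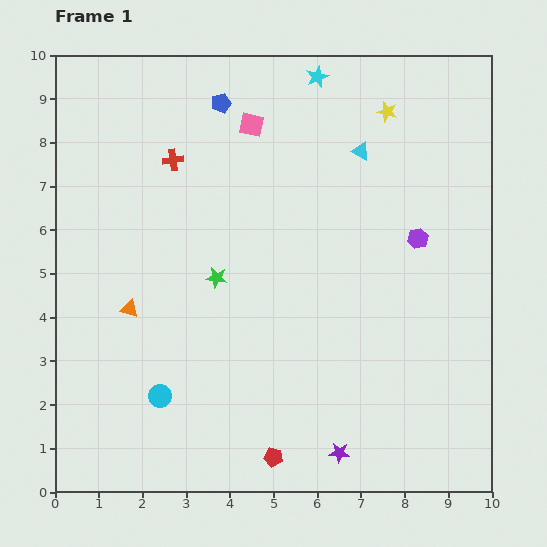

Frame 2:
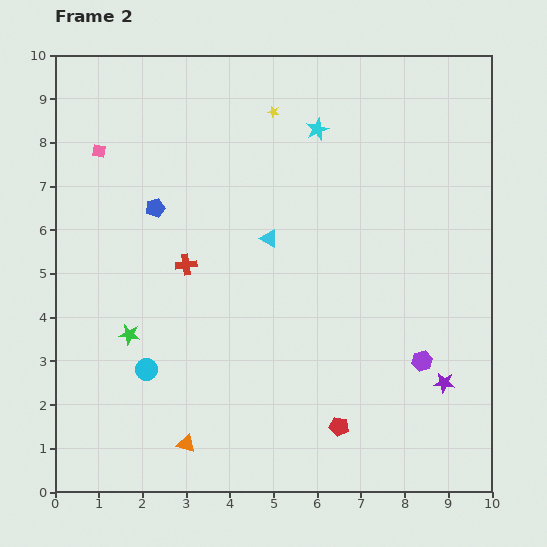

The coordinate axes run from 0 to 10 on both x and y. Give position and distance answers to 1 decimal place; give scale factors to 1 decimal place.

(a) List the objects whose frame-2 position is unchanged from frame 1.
none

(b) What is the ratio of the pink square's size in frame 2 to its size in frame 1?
0.6×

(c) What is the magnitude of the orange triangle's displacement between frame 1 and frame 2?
3.4

The orange triangle moved from (1.7, 4.2) to (3.0, 1.1), a distance of √(1.3² + 3.1²) ≈ 3.4.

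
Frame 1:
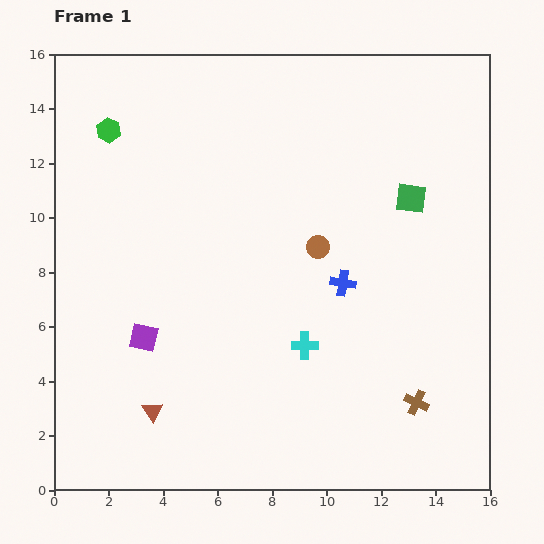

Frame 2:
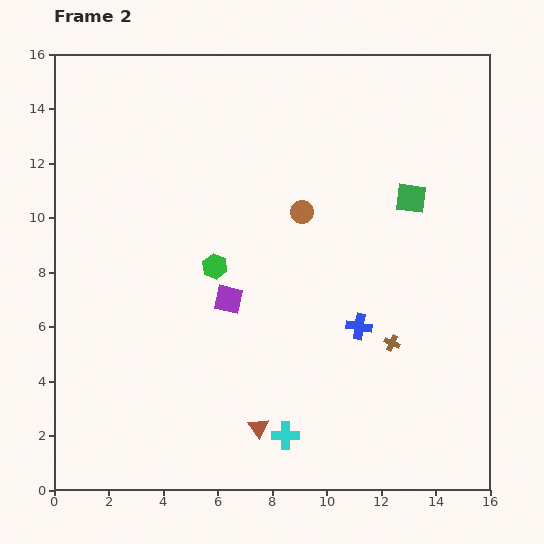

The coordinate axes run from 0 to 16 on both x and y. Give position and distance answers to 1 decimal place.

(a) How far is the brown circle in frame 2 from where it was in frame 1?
1.4

The brown circle moved from (9.7, 8.9) to (9.1, 10.2), a distance of √(0.6² + 1.3²) ≈ 1.4.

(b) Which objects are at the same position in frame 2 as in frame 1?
the green square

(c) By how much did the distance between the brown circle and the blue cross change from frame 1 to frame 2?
+3.1

Distance in frame 1: 1.6. Distance in frame 2: 4.7.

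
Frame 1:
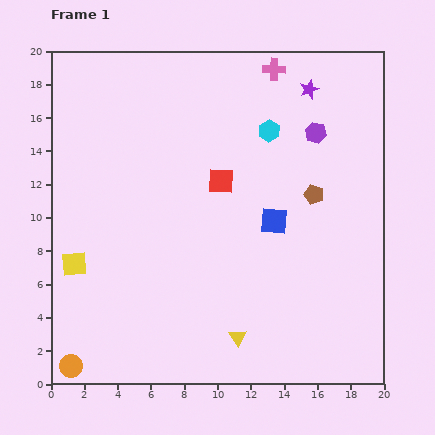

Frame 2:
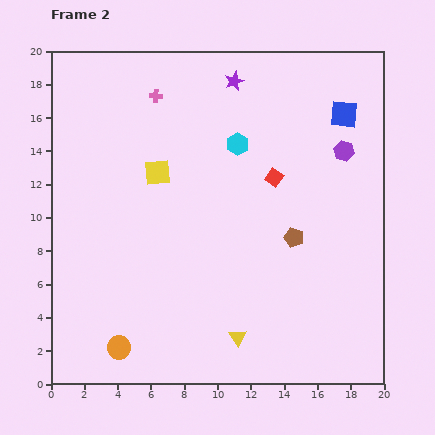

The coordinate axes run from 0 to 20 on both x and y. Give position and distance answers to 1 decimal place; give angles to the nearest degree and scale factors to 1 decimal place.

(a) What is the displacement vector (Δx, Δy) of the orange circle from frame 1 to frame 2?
(2.9, 1.1)

The orange circle was at (1.2, 1.1) in frame 1 and (4.1, 2.2) in frame 2.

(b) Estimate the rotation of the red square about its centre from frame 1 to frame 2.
33° clockwise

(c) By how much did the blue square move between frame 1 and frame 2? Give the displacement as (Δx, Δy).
(4.2, 6.4)

The blue square was at (13.4, 9.8) in frame 1 and (17.6, 16.2) in frame 2.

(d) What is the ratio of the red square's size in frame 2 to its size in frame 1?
0.7×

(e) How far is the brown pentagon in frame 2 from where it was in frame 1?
2.9

The brown pentagon moved from (15.8, 11.4) to (14.6, 8.8), a distance of √(1.2² + 2.6²) ≈ 2.9.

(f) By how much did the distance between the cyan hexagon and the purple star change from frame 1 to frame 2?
+0.3

Distance in frame 1: 3.5. Distance in frame 2: 3.8.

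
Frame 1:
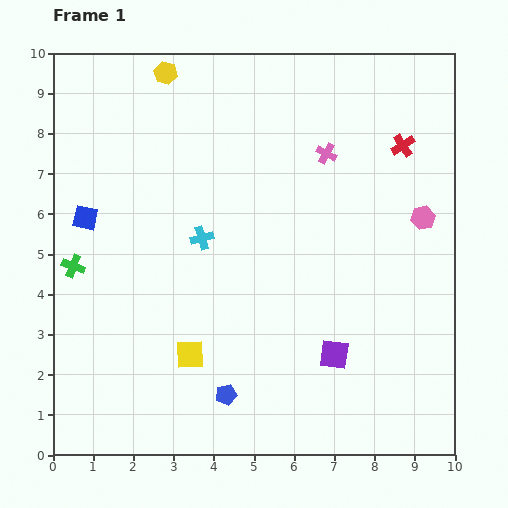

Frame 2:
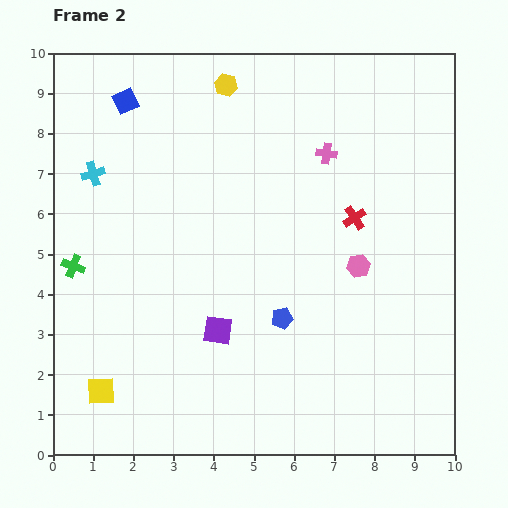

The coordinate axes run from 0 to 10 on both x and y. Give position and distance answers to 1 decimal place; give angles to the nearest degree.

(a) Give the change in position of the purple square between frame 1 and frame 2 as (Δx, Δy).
(-2.9, 0.6)

The purple square was at (7.0, 2.5) in frame 1 and (4.1, 3.1) in frame 2.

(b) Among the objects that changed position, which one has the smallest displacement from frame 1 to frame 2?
the yellow hexagon

(moved 1.5)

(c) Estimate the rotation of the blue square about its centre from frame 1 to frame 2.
37° counter-clockwise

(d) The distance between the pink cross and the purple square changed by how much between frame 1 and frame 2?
+0.2

Distance in frame 1: 5.0. Distance in frame 2: 5.2.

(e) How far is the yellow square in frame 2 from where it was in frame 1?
2.4

The yellow square moved from (3.4, 2.5) to (1.2, 1.6), a distance of √(2.2² + 0.9²) ≈ 2.4.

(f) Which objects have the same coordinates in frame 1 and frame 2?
the green cross, the pink cross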